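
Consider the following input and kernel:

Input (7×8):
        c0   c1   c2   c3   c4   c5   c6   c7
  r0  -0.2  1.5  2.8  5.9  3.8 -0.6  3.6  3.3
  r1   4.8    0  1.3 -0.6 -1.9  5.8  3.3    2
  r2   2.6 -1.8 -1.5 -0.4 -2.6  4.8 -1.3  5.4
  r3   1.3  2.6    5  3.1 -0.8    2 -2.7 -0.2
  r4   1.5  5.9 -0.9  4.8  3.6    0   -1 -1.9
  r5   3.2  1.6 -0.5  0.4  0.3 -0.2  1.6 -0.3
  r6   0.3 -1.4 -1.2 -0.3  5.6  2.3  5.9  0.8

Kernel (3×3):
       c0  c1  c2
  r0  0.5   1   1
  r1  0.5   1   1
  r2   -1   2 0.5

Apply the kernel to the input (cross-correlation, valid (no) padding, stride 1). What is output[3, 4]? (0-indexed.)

-0.2

The receptive field on the input at this output position is [-0.8 2 -2.7 / 3.6 0 -1 / 0.3 -0.2 1.6]. Elementwise product with the kernel and sum: -0.8·0.5 + 2·1 + -2.7·1 + 3.6·0.5 + 0·1 + -1·1 + 0.3·-1 + -0.2·2 + 1.6·0.5.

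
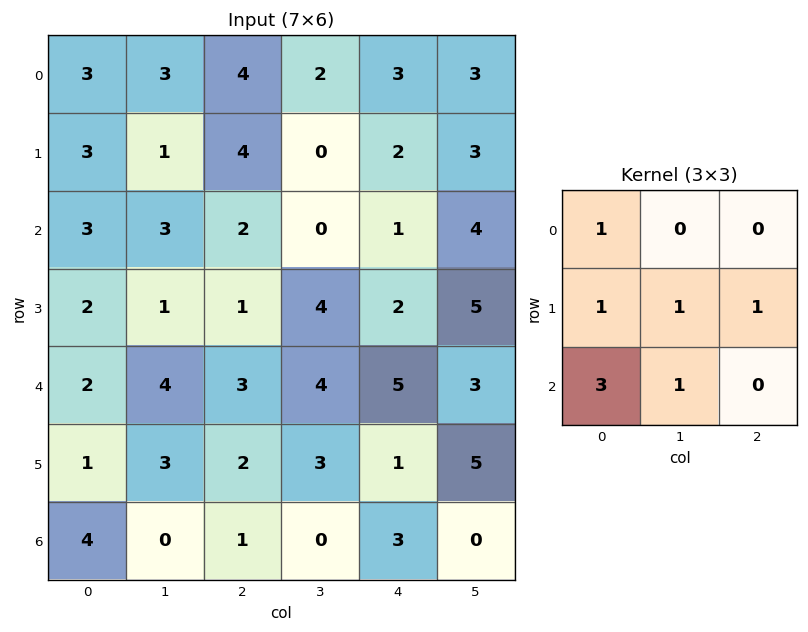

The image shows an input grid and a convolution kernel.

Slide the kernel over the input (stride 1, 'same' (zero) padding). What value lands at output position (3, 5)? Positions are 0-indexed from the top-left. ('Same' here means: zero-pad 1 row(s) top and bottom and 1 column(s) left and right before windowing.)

The receptive field on the zero-padded input at this output position is [1 4 0 / 2 5 0 / 5 3 0]. Elementwise product with the kernel and sum: 1·1 + 2·1 + 5·1 + 0·1 + 5·3 + 3·1.

26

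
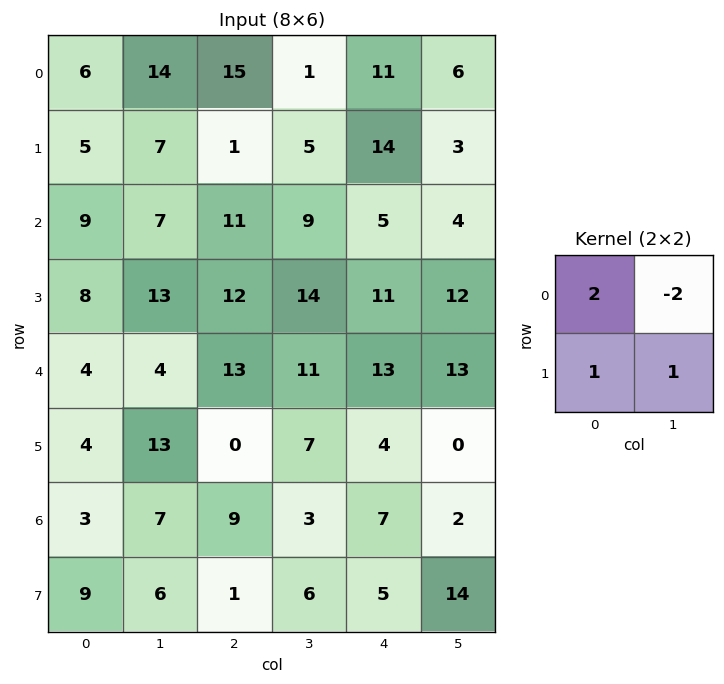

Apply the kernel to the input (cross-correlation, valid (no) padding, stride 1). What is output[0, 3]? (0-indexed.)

The receptive field on the input at this output position is [1 11 / 5 14]. Elementwise product with the kernel and sum: 1·2 + 11·-2 + 5·1 + 14·1.

-1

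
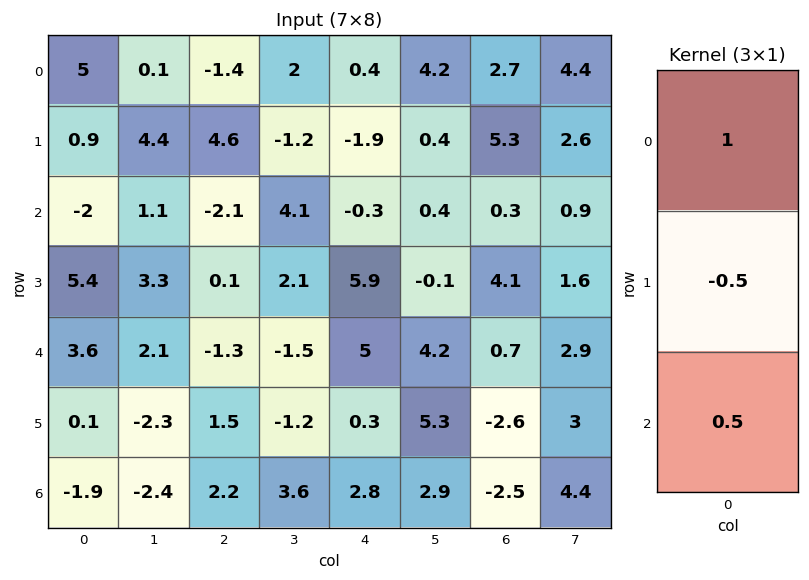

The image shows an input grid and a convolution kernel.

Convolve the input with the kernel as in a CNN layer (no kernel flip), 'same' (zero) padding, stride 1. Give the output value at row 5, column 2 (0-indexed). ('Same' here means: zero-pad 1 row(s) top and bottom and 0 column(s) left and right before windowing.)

-0.95

The receptive field on the zero-padded input at this output position is [-1.3 / 1.5 / 2.2]. Elementwise product with the kernel and sum: -1.3·1 + 1.5·-0.5 + 2.2·0.5.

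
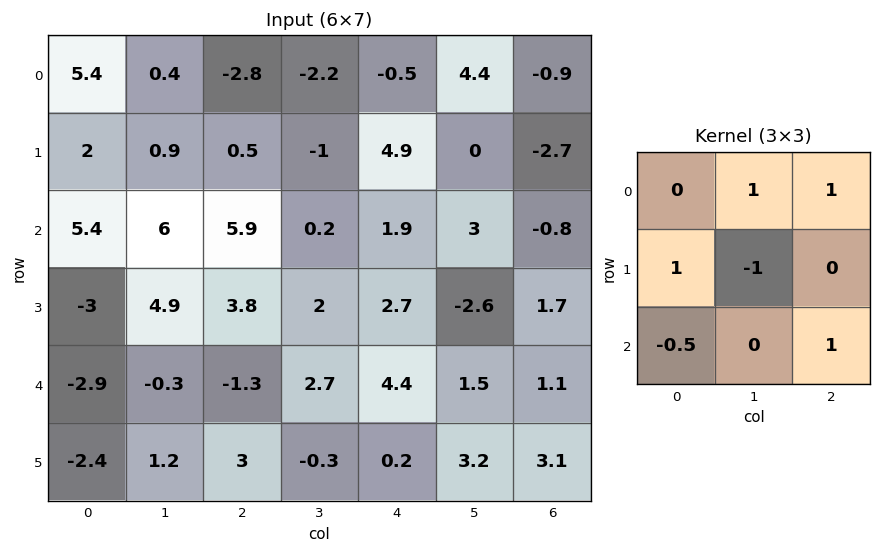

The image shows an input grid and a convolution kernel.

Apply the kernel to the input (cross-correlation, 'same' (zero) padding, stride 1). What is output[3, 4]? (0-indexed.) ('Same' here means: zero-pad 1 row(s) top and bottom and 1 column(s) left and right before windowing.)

4.35

The receptive field on the zero-padded input at this output position is [0.2 1.9 3 / 2 2.7 -2.6 / 2.7 4.4 1.5]. Elementwise product with the kernel and sum: 1.9·1 + 3·1 + 2·1 + 2.7·-1 + 2.7·-0.5 + 1.5·1.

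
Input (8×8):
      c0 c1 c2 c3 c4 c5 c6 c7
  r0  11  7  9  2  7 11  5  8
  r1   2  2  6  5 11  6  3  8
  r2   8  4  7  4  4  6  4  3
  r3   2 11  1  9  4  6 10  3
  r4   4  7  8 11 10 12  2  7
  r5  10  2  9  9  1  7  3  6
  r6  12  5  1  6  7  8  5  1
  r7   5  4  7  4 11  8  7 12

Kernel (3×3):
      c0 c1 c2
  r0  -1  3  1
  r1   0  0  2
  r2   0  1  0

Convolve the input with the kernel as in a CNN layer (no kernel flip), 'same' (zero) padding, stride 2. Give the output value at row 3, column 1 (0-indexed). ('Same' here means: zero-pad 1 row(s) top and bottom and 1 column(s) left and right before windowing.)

53

The receptive field on the zero-padded input at this output position is [2 9 9 / 5 1 6 / 4 7 4]. Elementwise product with the kernel and sum: 2·-1 + 9·3 + 9·1 + 6·2 + 7·1.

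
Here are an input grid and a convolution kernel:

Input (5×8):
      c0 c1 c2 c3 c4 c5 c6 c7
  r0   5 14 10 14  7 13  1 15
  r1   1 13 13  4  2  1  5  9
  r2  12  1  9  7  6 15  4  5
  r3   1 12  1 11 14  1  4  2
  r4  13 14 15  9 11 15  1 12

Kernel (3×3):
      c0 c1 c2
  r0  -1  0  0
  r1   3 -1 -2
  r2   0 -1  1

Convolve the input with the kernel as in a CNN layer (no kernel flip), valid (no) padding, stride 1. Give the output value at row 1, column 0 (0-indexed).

5

The receptive field on the input at this output position is [1 13 13 / 12 1 9 / 1 12 1]. Elementwise product with the kernel and sum: 1·-1 + 12·3 + 1·-1 + 9·-2 + 12·-1 + 1·1.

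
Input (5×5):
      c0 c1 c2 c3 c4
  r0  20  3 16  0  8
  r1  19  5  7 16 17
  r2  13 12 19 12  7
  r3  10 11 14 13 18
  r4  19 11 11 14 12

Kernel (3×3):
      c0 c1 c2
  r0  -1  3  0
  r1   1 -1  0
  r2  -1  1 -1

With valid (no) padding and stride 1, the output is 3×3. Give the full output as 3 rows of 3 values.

Output[0,0]: The receptive field on the input at this output position is [20 3 16 / 19 5 7 / 13 12 19]. Elementwise product with the kernel and sum: 20·-1 + 3·3 + 19·1 + 5·-1 + 13·-1 + 12·1 + 19·-1.

-17 38 -39
-16 -1 29
3 28 9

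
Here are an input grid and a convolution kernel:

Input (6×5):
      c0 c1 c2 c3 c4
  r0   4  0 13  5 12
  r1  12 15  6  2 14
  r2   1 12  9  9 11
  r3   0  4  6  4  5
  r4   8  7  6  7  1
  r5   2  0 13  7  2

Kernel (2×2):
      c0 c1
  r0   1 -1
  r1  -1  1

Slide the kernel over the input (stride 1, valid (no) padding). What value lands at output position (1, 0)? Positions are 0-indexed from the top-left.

The receptive field on the input at this output position is [12 15 / 1 12]. Elementwise product with the kernel and sum: 12·1 + 15·-1 + 1·-1 + 12·1.

8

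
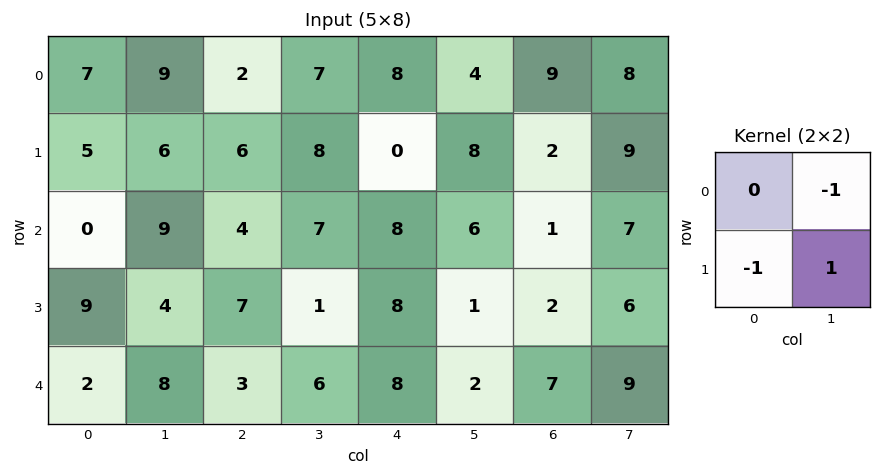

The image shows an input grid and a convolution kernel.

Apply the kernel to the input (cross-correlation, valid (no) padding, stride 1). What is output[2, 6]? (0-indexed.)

The receptive field on the input at this output position is [1 7 / 2 6]. Elementwise product with the kernel and sum: 7·-1 + 2·-1 + 6·1.

-3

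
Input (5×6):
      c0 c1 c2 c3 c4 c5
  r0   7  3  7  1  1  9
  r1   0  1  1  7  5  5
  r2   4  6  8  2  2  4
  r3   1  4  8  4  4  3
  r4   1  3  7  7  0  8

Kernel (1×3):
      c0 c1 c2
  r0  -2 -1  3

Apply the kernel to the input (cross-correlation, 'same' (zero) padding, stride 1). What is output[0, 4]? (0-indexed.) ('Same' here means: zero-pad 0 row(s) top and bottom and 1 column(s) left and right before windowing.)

24

The receptive field on the zero-padded input at this output position is [1 1 9]. Elementwise product with the kernel and sum: 1·-2 + 1·-1 + 9·3.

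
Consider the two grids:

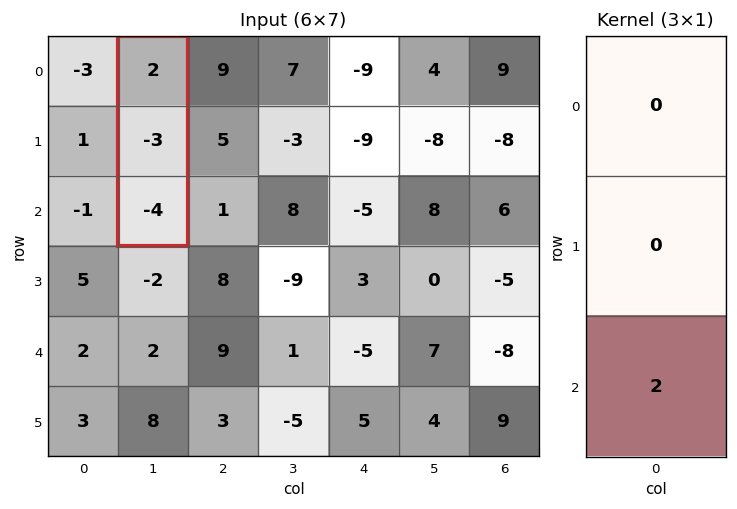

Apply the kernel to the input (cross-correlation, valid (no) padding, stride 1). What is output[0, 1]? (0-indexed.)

The receptive field on the input at this output position is [2 / -3 / -4]. Elementwise product with the kernel and sum: -4·2.

-8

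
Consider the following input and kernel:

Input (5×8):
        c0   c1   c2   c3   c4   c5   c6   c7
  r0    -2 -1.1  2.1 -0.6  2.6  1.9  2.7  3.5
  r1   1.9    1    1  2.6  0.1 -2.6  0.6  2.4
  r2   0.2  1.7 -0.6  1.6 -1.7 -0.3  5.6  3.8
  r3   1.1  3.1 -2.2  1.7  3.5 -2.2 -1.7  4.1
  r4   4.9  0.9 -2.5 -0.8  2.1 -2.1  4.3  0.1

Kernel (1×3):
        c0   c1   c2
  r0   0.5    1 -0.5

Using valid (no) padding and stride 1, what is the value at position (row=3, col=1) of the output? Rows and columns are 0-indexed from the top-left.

The receptive field on the input at this output position is [3.1 -2.2 1.7]. Elementwise product with the kernel and sum: 3.1·0.5 + -2.2·1 + 1.7·-0.5.

-1.5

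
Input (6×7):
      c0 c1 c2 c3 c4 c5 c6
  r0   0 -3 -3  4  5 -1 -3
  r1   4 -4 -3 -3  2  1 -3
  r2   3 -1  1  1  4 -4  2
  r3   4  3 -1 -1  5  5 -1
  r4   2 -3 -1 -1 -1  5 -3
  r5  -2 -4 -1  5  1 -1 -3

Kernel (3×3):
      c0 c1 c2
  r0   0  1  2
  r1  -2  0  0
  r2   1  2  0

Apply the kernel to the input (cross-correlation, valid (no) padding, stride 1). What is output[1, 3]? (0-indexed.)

11

The receptive field on the input at this output position is [-3 2 1 / 1 4 -4 / -1 5 5]. Elementwise product with the kernel and sum: 2·1 + 1·2 + 1·-2 + -1·1 + 5·2.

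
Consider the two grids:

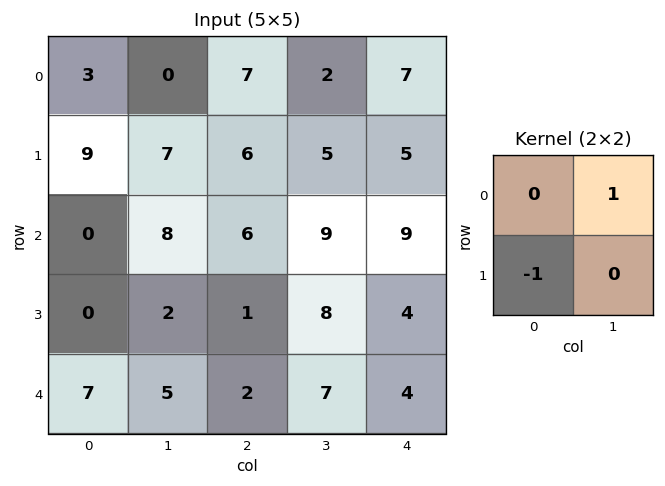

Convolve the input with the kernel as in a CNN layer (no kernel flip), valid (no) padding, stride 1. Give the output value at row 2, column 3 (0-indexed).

The receptive field on the input at this output position is [9 9 / 8 4]. Elementwise product with the kernel and sum: 9·1 + 8·-1.

1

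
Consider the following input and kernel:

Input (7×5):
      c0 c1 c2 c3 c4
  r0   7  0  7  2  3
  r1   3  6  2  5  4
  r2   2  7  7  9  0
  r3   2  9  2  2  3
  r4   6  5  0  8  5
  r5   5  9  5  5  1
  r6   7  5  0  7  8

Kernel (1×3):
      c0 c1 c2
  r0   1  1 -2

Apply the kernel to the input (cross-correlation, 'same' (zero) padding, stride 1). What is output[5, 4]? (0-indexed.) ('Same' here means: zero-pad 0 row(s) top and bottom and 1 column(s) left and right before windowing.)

6

The receptive field on the zero-padded input at this output position is [5 1 0]. Elementwise product with the kernel and sum: 5·1 + 1·1 + 0·-2.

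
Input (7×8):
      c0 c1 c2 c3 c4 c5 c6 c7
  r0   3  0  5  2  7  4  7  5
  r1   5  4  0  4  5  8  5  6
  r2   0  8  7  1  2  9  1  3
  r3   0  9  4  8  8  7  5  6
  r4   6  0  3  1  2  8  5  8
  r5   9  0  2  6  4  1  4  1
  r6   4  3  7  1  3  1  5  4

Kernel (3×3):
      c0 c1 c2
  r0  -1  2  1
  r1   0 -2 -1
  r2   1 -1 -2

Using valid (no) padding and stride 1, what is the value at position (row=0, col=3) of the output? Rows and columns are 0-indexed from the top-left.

-21

The receptive field on the input at this output position is [2 7 4 / 4 5 8 / 1 2 9]. Elementwise product with the kernel and sum: 2·-1 + 7·2 + 4·1 + 5·-2 + 8·-1 + 1·1 + 2·-1 + 9·-2.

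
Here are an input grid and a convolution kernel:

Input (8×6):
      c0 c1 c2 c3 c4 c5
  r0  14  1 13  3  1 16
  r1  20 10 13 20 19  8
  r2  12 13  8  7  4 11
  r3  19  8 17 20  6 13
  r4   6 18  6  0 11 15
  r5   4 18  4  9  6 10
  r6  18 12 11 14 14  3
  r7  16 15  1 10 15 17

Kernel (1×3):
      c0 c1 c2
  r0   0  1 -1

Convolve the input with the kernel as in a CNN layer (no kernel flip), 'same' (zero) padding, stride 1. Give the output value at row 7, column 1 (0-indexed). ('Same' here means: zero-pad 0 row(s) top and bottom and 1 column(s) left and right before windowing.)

14

The receptive field on the zero-padded input at this output position is [16 15 1]. Elementwise product with the kernel and sum: 15·1 + 1·-1.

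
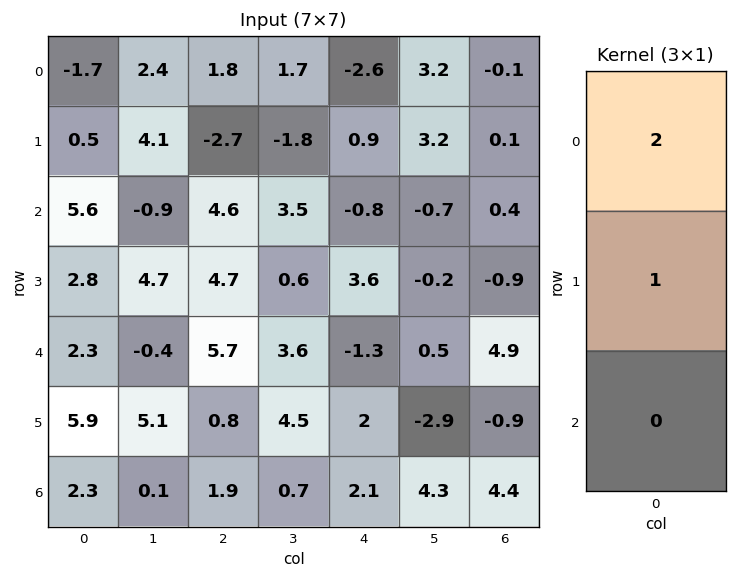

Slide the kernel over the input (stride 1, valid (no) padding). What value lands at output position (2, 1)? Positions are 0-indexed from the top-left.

2.9

The receptive field on the input at this output position is [-0.9 / 4.7 / -0.4]. Elementwise product with the kernel and sum: -0.9·2 + 4.7·1.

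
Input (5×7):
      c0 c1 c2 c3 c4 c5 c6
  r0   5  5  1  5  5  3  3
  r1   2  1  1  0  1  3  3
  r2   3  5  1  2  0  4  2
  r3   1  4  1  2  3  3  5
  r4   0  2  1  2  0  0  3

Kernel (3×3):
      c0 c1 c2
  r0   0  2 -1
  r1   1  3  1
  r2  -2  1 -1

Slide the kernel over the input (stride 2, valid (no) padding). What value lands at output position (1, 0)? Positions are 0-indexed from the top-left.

24

The receptive field on the input at this output position is [3 5 1 / 1 4 1 / 0 2 1]. Elementwise product with the kernel and sum: 5·2 + 1·-1 + 1·1 + 4·3 + 1·1 + 0·-2 + 2·1 + 1·-1.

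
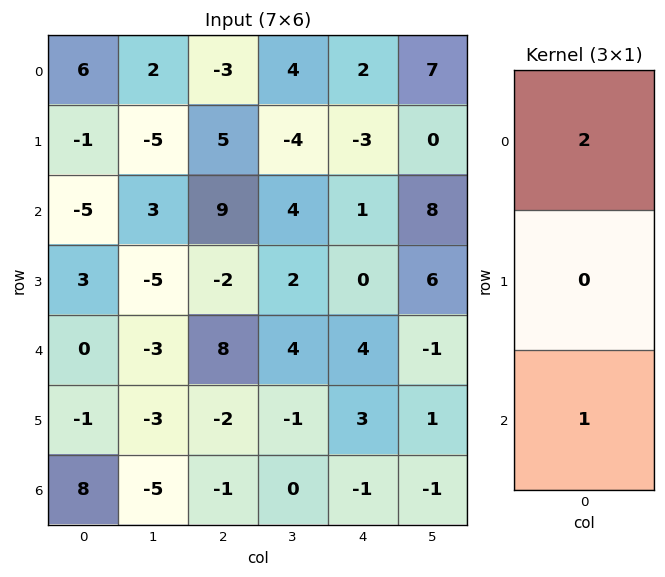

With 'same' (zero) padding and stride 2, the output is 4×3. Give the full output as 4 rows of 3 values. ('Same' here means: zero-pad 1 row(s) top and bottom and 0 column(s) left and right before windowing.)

Output[0,0]: The receptive field on the zero-padded input at this output position is [0 / 6 / -1]. Elementwise product with the kernel and sum: 0·2 + -1·1.

-1 5 -3
1 8 -6
5 -6 3
-2 -4 6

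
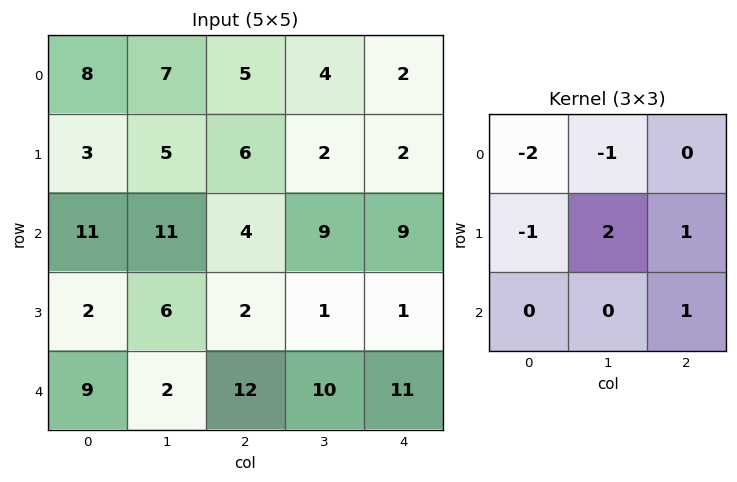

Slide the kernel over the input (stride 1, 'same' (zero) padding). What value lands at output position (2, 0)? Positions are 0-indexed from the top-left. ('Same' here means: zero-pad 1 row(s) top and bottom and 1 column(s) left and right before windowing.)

36

The receptive field on the zero-padded input at this output position is [0 3 5 / 0 11 11 / 0 2 6]. Elementwise product with the kernel and sum: 0·-2 + 3·-1 + 0·-1 + 11·2 + 11·1 + 6·1.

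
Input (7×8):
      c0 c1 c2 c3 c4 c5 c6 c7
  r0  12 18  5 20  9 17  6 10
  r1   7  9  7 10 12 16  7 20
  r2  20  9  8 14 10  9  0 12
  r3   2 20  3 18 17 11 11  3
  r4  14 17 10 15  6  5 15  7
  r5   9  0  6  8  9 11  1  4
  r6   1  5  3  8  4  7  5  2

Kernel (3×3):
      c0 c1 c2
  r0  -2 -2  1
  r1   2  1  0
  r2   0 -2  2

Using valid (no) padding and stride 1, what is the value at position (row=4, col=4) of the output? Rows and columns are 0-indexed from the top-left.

The receptive field on the input at this output position is [6 5 15 / 9 11 1 / 4 7 5]. Elementwise product with the kernel and sum: 6·-2 + 5·-2 + 15·1 + 9·2 + 11·1 + 7·-2 + 5·2.

18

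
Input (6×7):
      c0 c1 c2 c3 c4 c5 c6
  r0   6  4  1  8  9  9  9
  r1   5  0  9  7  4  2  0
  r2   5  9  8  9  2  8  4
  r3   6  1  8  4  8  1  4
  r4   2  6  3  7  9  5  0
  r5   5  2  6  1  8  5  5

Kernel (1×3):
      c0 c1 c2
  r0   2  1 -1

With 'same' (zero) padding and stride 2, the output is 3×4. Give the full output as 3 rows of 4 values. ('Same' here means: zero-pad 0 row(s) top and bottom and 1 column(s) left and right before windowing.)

2 1 16 27
-4 17 12 20
-4 8 18 10

Output[0,0]: The receptive field on the zero-padded input at this output position is [0 6 4]. Elementwise product with the kernel and sum: 0·2 + 6·1 + 4·-1.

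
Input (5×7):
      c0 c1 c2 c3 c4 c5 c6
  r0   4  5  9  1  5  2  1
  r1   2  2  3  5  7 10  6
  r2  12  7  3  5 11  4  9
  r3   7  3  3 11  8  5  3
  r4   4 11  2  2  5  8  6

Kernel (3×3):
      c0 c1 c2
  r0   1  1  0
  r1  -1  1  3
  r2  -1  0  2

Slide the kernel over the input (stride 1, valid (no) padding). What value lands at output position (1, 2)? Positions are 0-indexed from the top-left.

56

The receptive field on the input at this output position is [3 5 7 / 3 5 11 / 3 11 8]. Elementwise product with the kernel and sum: 3·1 + 5·1 + 3·-1 + 5·1 + 11·3 + 3·-1 + 8·2.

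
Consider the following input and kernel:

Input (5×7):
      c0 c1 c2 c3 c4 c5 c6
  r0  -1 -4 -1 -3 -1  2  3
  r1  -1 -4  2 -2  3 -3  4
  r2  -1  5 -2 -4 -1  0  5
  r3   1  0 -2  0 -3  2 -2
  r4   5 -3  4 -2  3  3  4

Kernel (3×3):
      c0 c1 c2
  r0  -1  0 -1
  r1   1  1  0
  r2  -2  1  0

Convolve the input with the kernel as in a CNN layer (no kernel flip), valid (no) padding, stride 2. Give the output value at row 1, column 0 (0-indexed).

The receptive field on the input at this output position is [-1 5 -2 / 1 0 -2 / 5 -3 4]. Elementwise product with the kernel and sum: -1·-1 + -2·-1 + 1·1 + 0·1 + 5·-2 + -3·1.

-9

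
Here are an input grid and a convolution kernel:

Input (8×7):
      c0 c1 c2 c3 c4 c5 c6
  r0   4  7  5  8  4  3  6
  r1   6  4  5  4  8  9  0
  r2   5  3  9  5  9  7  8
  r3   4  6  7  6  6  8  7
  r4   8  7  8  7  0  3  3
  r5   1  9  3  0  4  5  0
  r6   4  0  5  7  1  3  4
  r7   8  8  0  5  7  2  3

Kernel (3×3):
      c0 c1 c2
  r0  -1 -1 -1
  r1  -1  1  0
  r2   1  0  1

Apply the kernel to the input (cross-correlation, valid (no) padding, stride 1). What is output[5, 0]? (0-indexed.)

-9

The receptive field on the input at this output position is [1 9 3 / 4 0 5 / 8 8 0]. Elementwise product with the kernel and sum: 1·-1 + 9·-1 + 3·-1 + 4·-1 + 0·1 + 8·1 + 0·1.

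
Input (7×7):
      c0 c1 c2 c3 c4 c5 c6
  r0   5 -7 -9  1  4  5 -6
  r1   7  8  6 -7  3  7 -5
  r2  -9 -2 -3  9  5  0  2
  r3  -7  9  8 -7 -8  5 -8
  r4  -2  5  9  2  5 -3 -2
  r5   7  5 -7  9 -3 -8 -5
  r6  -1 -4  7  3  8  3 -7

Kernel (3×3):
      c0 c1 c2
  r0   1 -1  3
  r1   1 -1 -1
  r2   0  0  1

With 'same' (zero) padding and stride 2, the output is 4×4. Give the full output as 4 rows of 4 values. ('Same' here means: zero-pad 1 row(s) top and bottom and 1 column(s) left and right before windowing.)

Output[0,0]: The receptive field on the zero-padded input at this output position is [0 0 0 / 0 5 -7 / 0 7 8]. Elementwise product with the kernel and sum: 0·1 + 0·-1 + 0·3 + 0·1 + 5·-1 + -7·-1 + 8·1.

10 -6 -1 11
37 -34 20 10
36 -17 8 12
13 25 -20 7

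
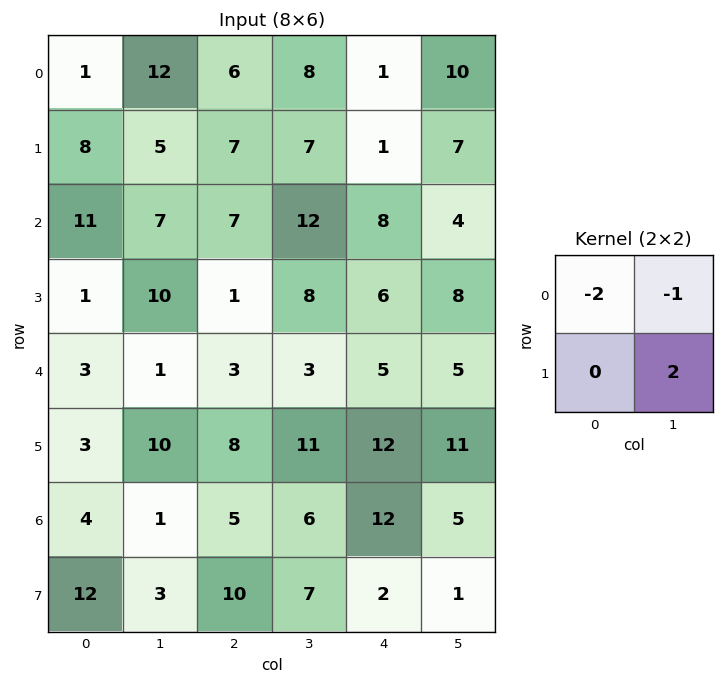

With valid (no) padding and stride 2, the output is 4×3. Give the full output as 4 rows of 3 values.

Output[0,0]: The receptive field on the input at this output position is [1 12 / 8 5]. Elementwise product with the kernel and sum: 1·-2 + 12·-1 + 5·2.
Output[0,1]: The receptive field on the input at this output position is [6 8 / 7 7]. Elementwise product with the kernel and sum: 6·-2 + 8·-1 + 7·2.

-4 -6 2
-9 -10 -4
13 13 7
-3 -2 -27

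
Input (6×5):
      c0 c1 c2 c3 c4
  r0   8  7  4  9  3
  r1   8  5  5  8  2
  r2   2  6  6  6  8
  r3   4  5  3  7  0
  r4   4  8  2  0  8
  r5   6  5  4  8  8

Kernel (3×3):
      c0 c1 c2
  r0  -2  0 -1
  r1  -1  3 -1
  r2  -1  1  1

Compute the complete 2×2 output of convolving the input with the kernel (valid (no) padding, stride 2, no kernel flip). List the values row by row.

Output[0,0]: The receptive field on the input at this output position is [8 7 4 / 8 5 5 / 2 6 6]. Elementwise product with the kernel and sum: 8·-2 + 4·-1 + 8·-1 + 5·3 + 5·-1 + 2·-1 + 6·1 + 6·1.

-8 14
4 4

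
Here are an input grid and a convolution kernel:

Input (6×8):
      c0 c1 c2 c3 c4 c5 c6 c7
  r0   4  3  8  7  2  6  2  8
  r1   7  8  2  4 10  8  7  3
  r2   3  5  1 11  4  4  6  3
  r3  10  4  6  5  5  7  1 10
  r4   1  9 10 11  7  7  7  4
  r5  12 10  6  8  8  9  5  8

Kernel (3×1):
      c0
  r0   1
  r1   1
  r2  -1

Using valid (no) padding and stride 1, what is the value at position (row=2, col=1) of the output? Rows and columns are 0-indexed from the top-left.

The receptive field on the input at this output position is [5 / 4 / 9]. Elementwise product with the kernel and sum: 5·1 + 4·1 + 9·-1.

0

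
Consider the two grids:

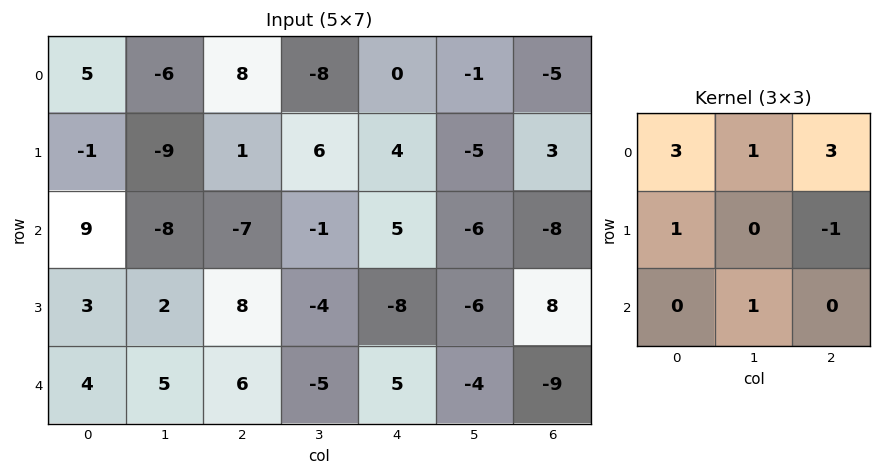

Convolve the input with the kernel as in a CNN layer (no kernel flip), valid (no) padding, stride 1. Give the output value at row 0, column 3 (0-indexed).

-11

The receptive field on the input at this output position is [-8 0 -1 / 6 4 -5 / -1 5 -6]. Elementwise product with the kernel and sum: -8·3 + 0·1 + -1·3 + 6·1 + -5·-1 + 5·1.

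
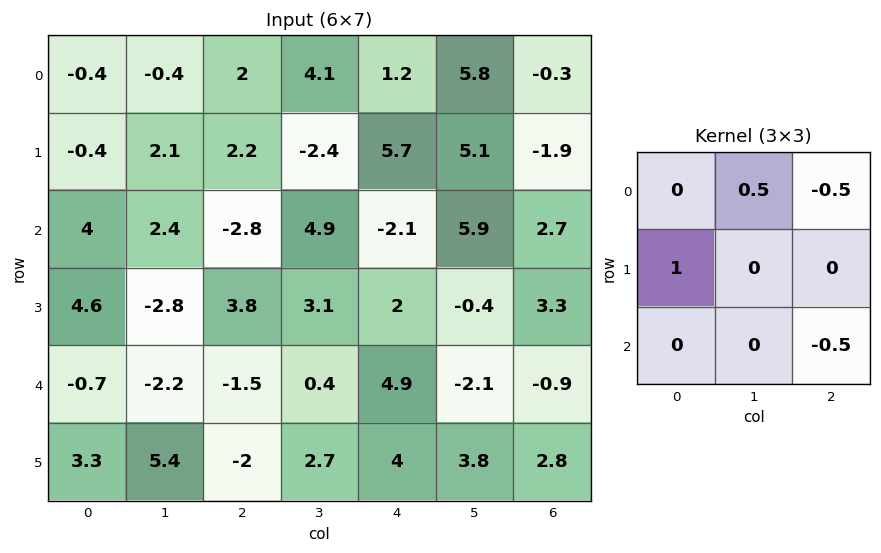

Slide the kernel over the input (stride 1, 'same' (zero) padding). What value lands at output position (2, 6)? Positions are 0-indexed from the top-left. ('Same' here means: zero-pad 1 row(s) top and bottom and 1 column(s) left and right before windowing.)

4.95

The receptive field on the zero-padded input at this output position is [5.1 -1.9 0 / 5.9 2.7 0 / -0.4 3.3 0]. Elementwise product with the kernel and sum: -1.9·0.5 + 0·-0.5 + 5.9·1 + 0·-0.5.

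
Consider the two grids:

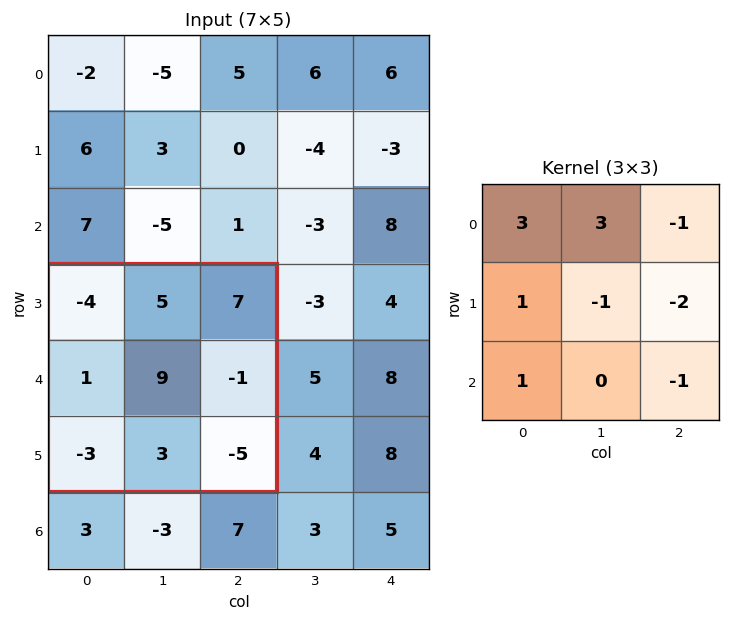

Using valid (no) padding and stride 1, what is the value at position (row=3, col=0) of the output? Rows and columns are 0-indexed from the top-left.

The receptive field on the input at this output position is [-4 5 7 / 1 9 -1 / -3 3 -5]. Elementwise product with the kernel and sum: -4·3 + 5·3 + 7·-1 + 1·1 + 9·-1 + -1·-2 + -3·1 + -5·-1.

-8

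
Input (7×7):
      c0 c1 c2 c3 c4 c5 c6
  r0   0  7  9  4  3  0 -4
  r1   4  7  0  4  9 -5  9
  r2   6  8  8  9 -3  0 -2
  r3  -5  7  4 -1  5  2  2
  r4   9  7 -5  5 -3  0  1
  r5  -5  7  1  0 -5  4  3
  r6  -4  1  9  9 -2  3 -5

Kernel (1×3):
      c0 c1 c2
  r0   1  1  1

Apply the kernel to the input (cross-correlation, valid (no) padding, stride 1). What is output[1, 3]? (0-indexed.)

8

The receptive field on the input at this output position is [4 9 -5]. Elementwise product with the kernel and sum: 4·1 + 9·1 + -5·1.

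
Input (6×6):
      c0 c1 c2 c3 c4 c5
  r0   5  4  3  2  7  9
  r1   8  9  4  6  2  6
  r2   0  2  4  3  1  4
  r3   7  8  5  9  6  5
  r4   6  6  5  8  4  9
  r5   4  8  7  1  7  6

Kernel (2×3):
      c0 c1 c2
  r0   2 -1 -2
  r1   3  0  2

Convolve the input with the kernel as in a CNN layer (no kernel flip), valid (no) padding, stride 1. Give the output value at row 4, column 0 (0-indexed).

22

The receptive field on the input at this output position is [6 6 5 / 4 8 7]. Elementwise product with the kernel and sum: 6·2 + 6·-1 + 5·-2 + 4·3 + 7·2.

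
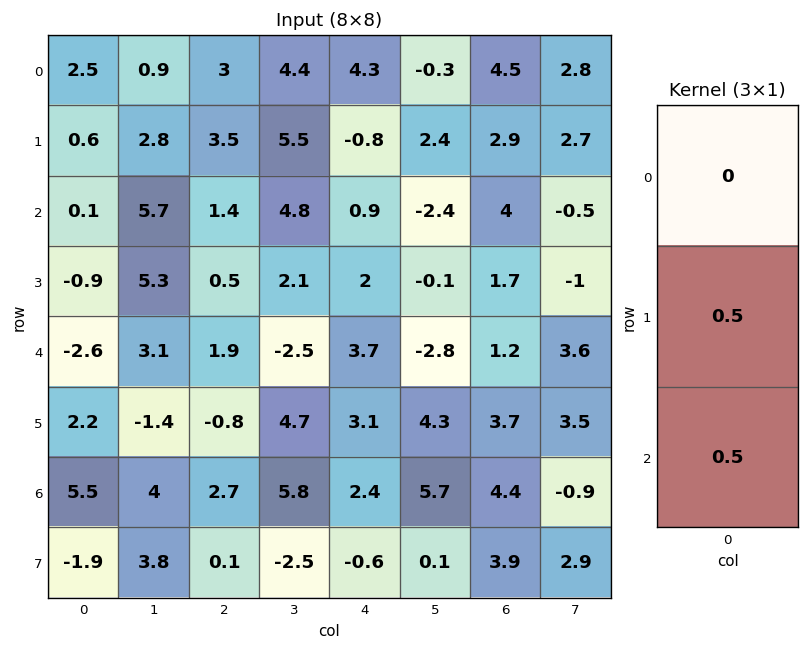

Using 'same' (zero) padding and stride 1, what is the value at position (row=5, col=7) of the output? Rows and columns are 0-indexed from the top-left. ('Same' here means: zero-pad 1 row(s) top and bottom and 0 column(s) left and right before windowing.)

The receptive field on the zero-padded input at this output position is [3.6 / 3.5 / -0.9]. Elementwise product with the kernel and sum: 3.5·0.5 + -0.9·0.5.

1.3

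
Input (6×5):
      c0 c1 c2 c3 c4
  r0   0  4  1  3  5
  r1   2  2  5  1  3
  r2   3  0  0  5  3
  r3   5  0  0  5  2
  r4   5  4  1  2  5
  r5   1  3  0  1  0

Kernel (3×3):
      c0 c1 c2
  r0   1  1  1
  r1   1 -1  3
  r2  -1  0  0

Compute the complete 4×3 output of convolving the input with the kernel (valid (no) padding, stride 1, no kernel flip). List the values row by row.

17 8 22
7 23 13
3 16 8
8 11 21

Output[0,0]: The receptive field on the input at this output position is [0 4 1 / 2 2 5 / 3 0 0]. Elementwise product with the kernel and sum: 0·1 + 4·1 + 1·1 + 2·1 + 2·-1 + 5·3 + 3·-1.
Output[0,1]: The receptive field on the input at this output position is [4 1 3 / 2 5 1 / 0 0 5]. Elementwise product with the kernel and sum: 4·1 + 1·1 + 3·1 + 2·1 + 5·-1 + 1·3 + 0·-1.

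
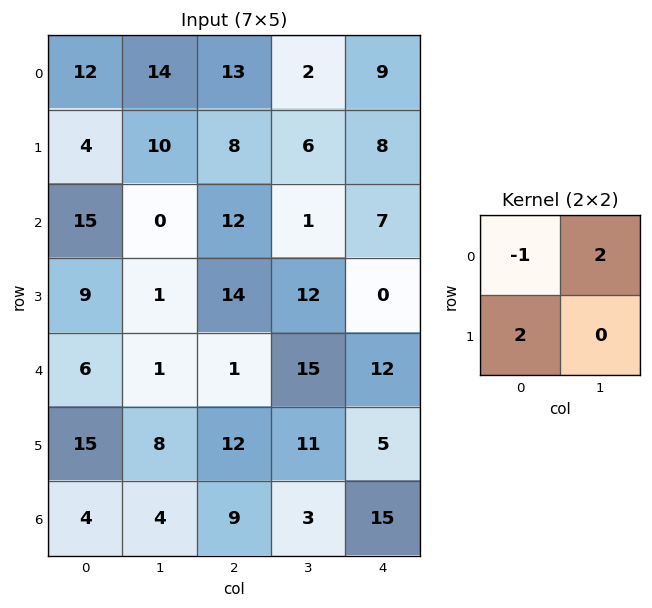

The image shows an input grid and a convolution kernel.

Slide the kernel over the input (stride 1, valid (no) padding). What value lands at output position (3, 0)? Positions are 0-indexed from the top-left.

The receptive field on the input at this output position is [9 1 / 6 1]. Elementwise product with the kernel and sum: 9·-1 + 1·2 + 6·2.

5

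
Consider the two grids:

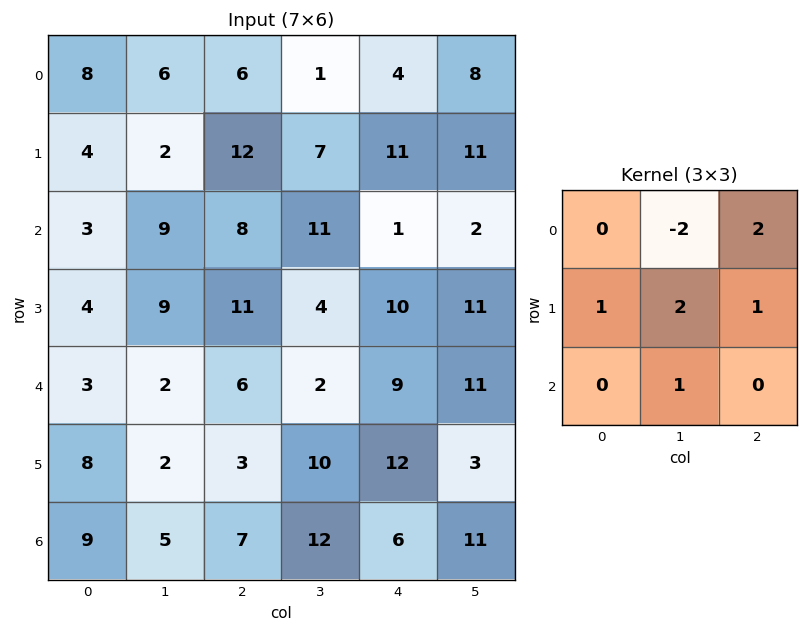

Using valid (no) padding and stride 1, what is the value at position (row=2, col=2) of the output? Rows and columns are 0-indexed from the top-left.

The receptive field on the input at this output position is [8 11 1 / 11 4 10 / 6 2 9]. Elementwise product with the kernel and sum: 11·-2 + 1·2 + 11·1 + 4·2 + 10·1 + 2·1.

11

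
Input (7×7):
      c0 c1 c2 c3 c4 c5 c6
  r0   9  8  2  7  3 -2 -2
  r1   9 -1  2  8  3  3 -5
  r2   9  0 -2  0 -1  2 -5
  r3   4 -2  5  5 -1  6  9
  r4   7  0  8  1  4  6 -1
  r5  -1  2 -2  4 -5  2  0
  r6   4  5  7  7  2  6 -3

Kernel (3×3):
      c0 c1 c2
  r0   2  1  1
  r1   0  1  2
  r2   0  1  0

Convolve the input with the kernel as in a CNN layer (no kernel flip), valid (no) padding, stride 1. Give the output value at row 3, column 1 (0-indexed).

14

The receptive field on the input at this output position is [-2 5 5 / 0 8 1 / 2 -2 4]. Elementwise product with the kernel and sum: -2·2 + 5·1 + 5·1 + 8·1 + 1·2 + -2·1.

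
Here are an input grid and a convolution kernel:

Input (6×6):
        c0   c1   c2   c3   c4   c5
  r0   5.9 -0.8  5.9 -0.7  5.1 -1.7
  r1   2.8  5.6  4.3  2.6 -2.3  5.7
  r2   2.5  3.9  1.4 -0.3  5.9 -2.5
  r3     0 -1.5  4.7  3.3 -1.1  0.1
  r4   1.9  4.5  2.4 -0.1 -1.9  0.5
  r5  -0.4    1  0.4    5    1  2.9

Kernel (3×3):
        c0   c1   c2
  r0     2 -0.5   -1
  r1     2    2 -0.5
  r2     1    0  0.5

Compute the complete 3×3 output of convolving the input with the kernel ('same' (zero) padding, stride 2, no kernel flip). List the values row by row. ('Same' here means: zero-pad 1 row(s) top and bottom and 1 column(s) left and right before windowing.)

Output[0,0]: The receptive field on the zero-padded input at this output position is [0 0 0 / 0 5.9 -0.8 / 0 2.8 5.6]. Elementwise product with the kernel and sum: 0·2 + 0·-0.5 + 0·-1 + 0·2 + 5.9·2 + -0.8·-0.5 + 0·1 + 5.6·0.5.

15 17.45 15.1
-4.7 17.35 16.45
3.55 8.7 9.25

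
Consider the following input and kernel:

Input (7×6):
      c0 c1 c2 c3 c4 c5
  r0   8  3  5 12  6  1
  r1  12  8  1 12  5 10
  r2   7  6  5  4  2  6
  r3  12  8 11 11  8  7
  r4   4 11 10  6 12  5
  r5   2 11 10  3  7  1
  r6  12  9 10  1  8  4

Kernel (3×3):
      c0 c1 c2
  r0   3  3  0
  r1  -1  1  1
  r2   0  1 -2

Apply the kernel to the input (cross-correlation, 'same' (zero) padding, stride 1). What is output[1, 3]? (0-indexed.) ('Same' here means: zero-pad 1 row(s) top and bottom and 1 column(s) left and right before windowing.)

The receptive field on the zero-padded input at this output position is [5 12 6 / 1 12 5 / 5 4 2]. Elementwise product with the kernel and sum: 5·3 + 12·3 + 1·-1 + 12·1 + 5·1 + 4·1 + 2·-2.

67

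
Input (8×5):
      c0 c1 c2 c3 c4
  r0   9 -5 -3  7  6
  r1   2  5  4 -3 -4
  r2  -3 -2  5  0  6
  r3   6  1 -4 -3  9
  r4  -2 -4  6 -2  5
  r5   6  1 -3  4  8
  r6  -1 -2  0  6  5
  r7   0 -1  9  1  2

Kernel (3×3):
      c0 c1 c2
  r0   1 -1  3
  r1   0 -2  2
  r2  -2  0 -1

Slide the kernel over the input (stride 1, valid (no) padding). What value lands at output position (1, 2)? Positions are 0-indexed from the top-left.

6

The receptive field on the input at this output position is [4 -3 -4 / 5 0 6 / -4 -3 9]. Elementwise product with the kernel and sum: 4·1 + -3·-1 + -4·3 + 0·-2 + 6·2 + -4·-2 + 9·-1.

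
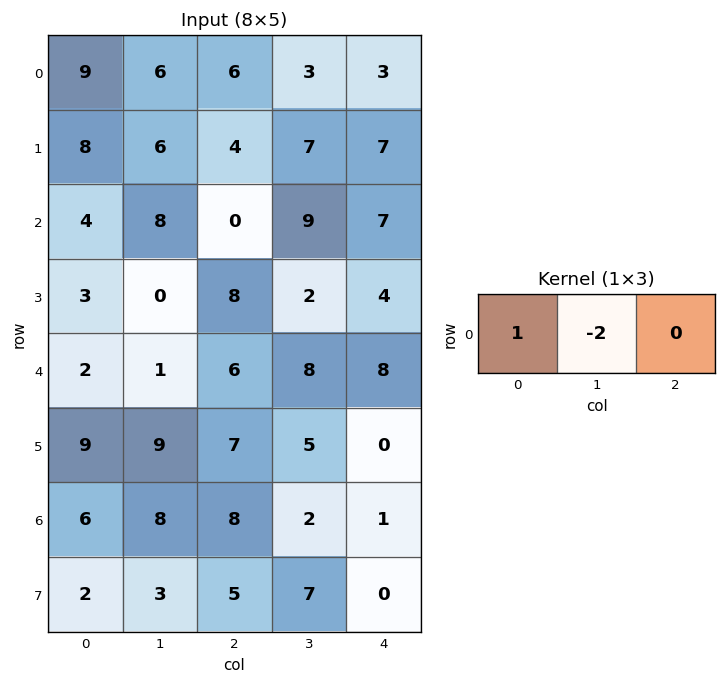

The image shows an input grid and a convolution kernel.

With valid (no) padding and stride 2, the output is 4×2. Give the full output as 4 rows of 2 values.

Output[0,0]: The receptive field on the input at this output position is [9 6 6]. Elementwise product with the kernel and sum: 9·1 + 6·-2.

-3 0
-12 -18
0 -10
-10 4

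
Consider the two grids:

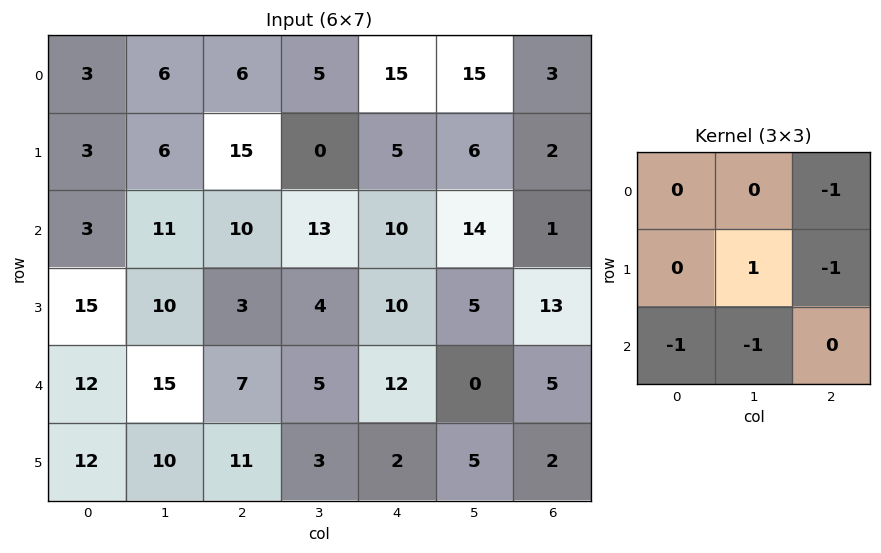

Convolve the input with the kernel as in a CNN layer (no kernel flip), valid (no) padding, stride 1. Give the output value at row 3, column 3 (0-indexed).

2

The receptive field on the input at this output position is [4 10 5 / 5 12 0 / 3 2 5]. Elementwise product with the kernel and sum: 5·-1 + 12·1 + 0·-1 + 3·-1 + 2·-1.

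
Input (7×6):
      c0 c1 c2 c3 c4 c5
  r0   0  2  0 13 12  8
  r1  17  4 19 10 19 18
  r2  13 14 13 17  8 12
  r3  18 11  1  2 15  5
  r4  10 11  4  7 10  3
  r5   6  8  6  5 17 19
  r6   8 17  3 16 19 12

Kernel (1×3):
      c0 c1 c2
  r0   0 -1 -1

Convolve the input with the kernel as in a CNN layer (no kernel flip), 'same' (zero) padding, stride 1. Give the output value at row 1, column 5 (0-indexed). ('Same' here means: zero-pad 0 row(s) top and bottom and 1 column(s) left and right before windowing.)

-18

The receptive field on the zero-padded input at this output position is [19 18 0]. Elementwise product with the kernel and sum: 18·-1 + 0·-1.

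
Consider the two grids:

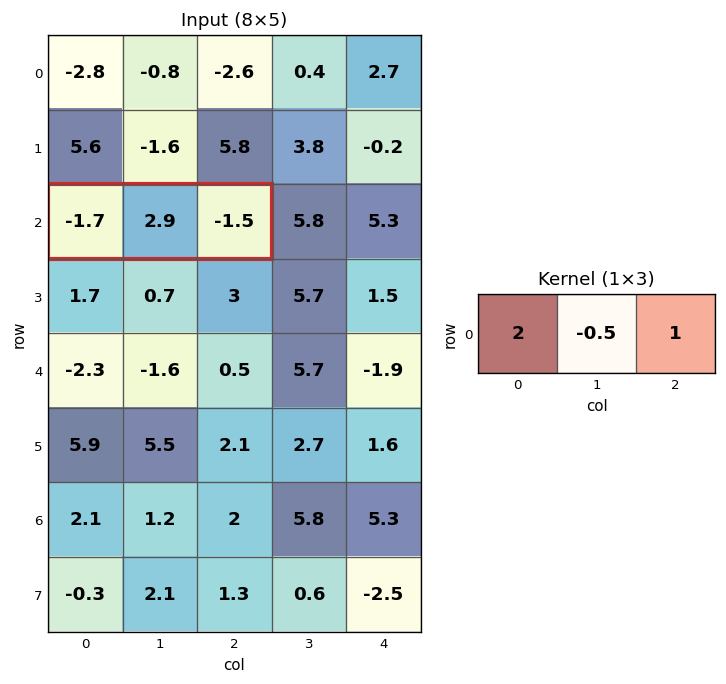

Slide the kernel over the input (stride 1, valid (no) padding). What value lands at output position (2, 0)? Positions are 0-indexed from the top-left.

The receptive field on the input at this output position is [-1.7 2.9 -1.5]. Elementwise product with the kernel and sum: -1.7·2 + 2.9·-0.5 + -1.5·1.

-6.35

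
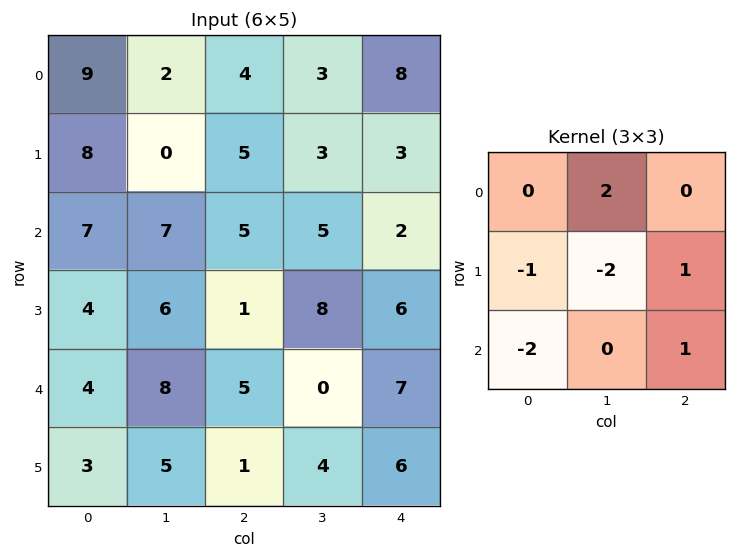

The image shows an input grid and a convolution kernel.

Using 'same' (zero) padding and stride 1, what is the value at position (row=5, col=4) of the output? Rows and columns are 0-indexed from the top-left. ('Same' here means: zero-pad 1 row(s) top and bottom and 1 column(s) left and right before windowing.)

The receptive field on the zero-padded input at this output position is [0 7 0 / 4 6 0 / 0 0 0]. Elementwise product with the kernel and sum: 7·2 + 4·-1 + 6·-2 + 0·1 + 0·-2 + 0·1.

-2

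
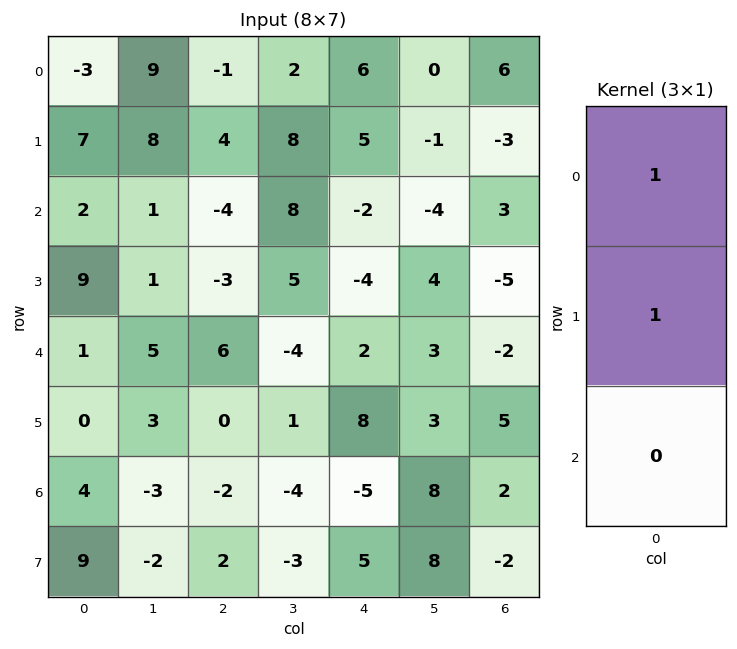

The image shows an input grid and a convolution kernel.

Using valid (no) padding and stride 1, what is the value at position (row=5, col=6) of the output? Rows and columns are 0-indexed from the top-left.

7

The receptive field on the input at this output position is [5 / 2 / -2]. Elementwise product with the kernel and sum: 5·1 + 2·1.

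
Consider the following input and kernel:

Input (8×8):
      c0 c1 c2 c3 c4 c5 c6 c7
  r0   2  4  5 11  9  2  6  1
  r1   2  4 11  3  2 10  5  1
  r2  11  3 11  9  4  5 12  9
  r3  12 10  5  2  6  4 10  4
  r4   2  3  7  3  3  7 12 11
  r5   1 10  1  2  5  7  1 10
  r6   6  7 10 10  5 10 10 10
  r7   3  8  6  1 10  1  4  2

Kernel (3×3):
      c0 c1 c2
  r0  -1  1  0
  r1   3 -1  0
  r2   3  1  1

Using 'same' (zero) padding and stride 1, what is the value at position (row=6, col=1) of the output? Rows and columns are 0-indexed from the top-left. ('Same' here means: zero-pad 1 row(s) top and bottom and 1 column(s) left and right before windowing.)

The receptive field on the zero-padded input at this output position is [1 10 1 / 6 7 10 / 3 8 6]. Elementwise product with the kernel and sum: 1·-1 + 10·1 + 6·3 + 7·-1 + 3·3 + 8·1 + 6·1.

43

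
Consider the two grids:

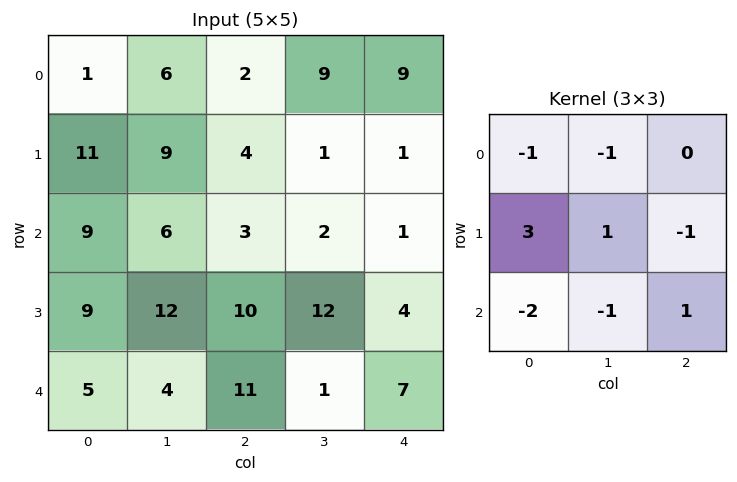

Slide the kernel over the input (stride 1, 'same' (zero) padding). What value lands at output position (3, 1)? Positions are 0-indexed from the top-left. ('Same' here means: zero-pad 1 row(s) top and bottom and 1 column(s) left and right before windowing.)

The receptive field on the zero-padded input at this output position is [9 6 3 / 9 12 10 / 5 4 11]. Elementwise product with the kernel and sum: 9·-1 + 6·-1 + 9·3 + 12·1 + 10·-1 + 5·-2 + 4·-1 + 11·1.

11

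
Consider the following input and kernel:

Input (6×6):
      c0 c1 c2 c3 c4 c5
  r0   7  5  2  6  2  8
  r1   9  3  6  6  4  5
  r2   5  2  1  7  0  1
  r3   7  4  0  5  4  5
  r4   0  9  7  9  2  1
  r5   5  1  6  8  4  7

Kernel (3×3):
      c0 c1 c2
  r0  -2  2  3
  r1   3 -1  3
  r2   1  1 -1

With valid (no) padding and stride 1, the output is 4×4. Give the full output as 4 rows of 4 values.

50 29 46 51
33 49 9 39
16 53 33 25
6 53 50 46

Output[0,0]: The receptive field on the input at this output position is [7 5 2 / 9 3 6 / 5 2 1]. Elementwise product with the kernel and sum: 7·-2 + 5·2 + 2·3 + 9·3 + 3·-1 + 6·3 + 5·1 + 2·1 + 1·-1.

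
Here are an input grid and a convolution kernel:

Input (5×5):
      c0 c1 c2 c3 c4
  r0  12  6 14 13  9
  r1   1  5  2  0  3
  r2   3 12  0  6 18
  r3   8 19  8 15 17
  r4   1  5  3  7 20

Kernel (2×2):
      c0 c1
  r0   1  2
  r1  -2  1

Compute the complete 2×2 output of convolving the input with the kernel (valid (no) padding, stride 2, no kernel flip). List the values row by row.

Output[0,0]: The receptive field on the input at this output position is [12 6 / 1 5]. Elementwise product with the kernel and sum: 12·1 + 6·2 + 1·-2 + 5·1.

27 36
30 11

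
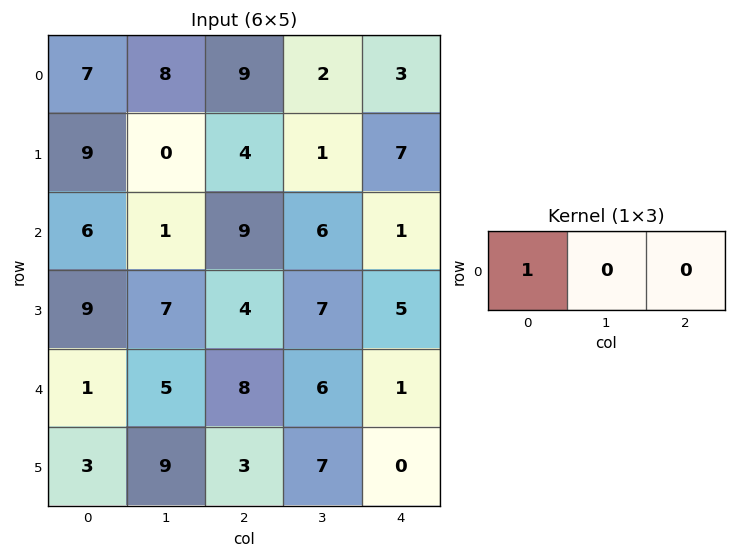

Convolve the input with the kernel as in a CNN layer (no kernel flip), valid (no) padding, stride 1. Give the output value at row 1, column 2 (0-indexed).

4

The receptive field on the input at this output position is [4 1 7]. Elementwise product with the kernel and sum: 4·1.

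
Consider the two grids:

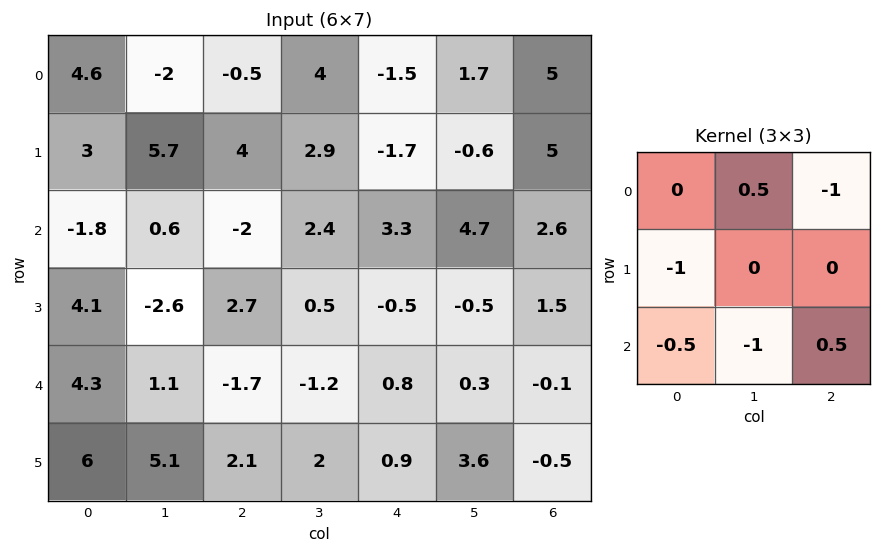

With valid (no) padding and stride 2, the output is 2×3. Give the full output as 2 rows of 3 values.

-4.2 -0.25 -7.5
-5.9 -2.35 -0.5

Output[0,0]: The receptive field on the input at this output position is [4.6 -2 -0.5 / 3 5.7 4 / -1.8 0.6 -2]. Elementwise product with the kernel and sum: -2·0.5 + -0.5·-1 + 3·-1 + -1.8·-0.5 + 0.6·-1 + -2·0.5.
Output[0,1]: The receptive field on the input at this output position is [-0.5 4 -1.5 / 4 2.9 -1.7 / -2 2.4 3.3]. Elementwise product with the kernel and sum: 4·0.5 + -1.5·-1 + 4·-1 + -2·-0.5 + 2.4·-1 + 3.3·0.5.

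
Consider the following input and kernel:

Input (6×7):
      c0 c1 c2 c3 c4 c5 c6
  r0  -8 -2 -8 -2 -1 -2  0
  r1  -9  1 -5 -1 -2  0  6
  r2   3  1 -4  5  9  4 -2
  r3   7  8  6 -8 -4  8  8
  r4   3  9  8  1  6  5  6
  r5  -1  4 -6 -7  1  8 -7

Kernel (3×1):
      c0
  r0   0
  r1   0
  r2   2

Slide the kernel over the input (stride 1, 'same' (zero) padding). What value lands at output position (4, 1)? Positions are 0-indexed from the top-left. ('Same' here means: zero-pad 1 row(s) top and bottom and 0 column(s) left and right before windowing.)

8

The receptive field on the zero-padded input at this output position is [8 / 9 / 4]. Elementwise product with the kernel and sum: 4·2.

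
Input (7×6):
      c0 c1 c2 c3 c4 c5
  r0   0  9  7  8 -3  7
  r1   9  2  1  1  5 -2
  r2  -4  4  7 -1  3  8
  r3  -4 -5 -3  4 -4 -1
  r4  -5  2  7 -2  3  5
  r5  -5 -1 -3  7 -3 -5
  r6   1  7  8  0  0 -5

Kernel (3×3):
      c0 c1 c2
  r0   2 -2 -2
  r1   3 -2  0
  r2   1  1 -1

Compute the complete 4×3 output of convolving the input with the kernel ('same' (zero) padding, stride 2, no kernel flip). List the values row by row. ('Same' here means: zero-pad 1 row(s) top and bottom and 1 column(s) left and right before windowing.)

Output[0,0]: The receptive field on the zero-padded input at this output position is [0 0 0 / 0 0 9 / 0 9 2]. Elementwise product with the kernel and sum: 0·2 + 0·-2 + 0·-2 + 0·3 + 0·-2 + 0·1 + 9·1 + 2·-1.
Output[0,1]: The receptive field on the zero-padded input at this output position is [0 0 0 / 9 7 8 / 2 1 1]. Elementwise product with the kernel and sum: 0·2 + 0·-2 + 0·-2 + 9·3 + 7·-2 + 2·1 + 1·1 + 1·-1.

7 15 38
-13 -14 -12
24 -31 15
10 -5 30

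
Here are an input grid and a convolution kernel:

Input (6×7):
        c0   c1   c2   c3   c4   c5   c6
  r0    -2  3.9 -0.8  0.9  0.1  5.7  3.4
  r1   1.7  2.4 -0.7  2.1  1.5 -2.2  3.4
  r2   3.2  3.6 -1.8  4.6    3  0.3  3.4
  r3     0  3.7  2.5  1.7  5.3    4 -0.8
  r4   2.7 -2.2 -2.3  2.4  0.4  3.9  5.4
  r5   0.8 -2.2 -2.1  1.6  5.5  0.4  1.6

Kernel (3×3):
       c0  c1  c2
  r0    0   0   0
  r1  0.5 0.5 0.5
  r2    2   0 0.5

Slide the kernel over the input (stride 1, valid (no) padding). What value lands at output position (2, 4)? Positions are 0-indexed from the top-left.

7.75

The receptive field on the input at this output position is [3 0.3 3.4 / 5.3 4 -0.8 / 0.4 3.9 5.4]. Elementwise product with the kernel and sum: 5.3·0.5 + 4·0.5 + -0.8·0.5 + 0.4·2 + 5.4·0.5.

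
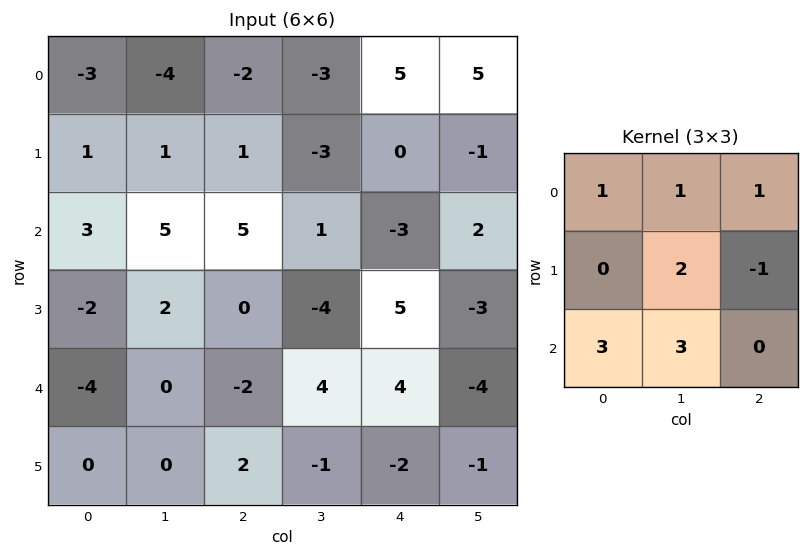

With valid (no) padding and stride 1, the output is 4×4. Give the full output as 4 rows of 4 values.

Output[0,0]: The receptive field on the input at this output position is [-3 -4 -2 / 1 1 1 / 3 5 5]. Elementwise product with the kernel and sum: -3·1 + -4·1 + -2·1 + 1·2 + 1·-1 + 3·3 + 5·3.

16 26 12 2
8 14 -9 -9
5 9 -4 37
2 -4 8 1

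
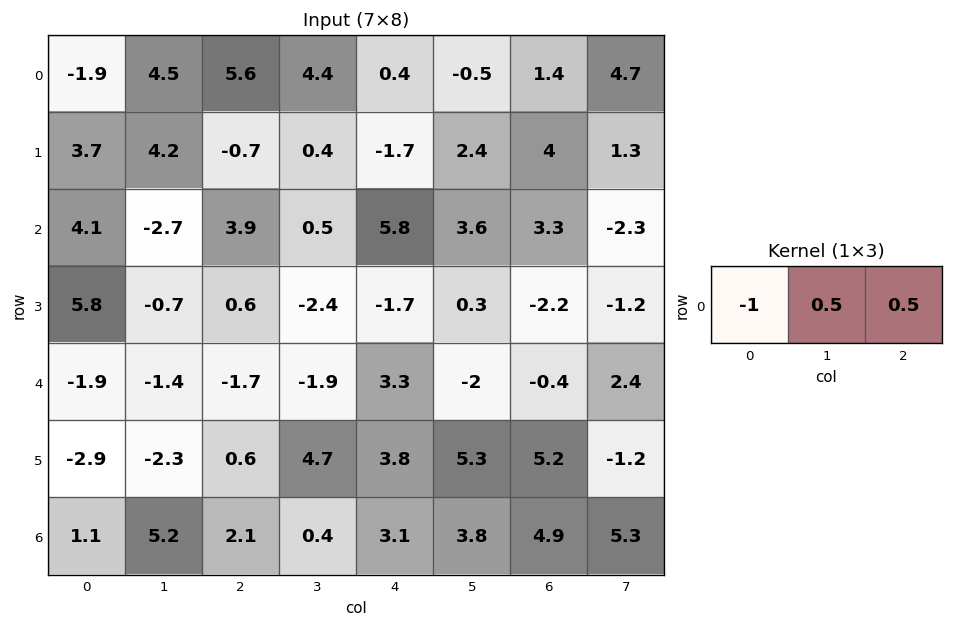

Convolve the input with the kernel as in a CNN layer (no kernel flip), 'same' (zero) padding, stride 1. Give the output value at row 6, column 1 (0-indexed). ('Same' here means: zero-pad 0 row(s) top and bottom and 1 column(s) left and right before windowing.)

The receptive field on the zero-padded input at this output position is [1.1 5.2 2.1]. Elementwise product with the kernel and sum: 1.1·-1 + 5.2·0.5 + 2.1·0.5.

2.55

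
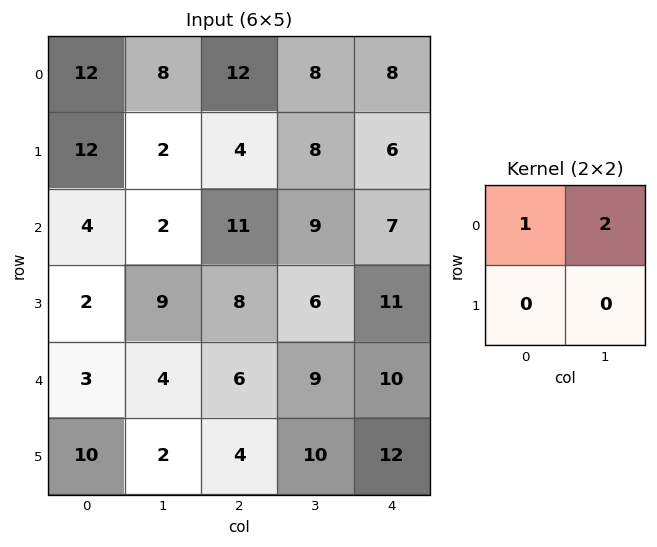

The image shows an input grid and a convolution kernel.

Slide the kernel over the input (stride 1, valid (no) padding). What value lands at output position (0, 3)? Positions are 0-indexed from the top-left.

24

The receptive field on the input at this output position is [8 8 / 8 6]. Elementwise product with the kernel and sum: 8·1 + 8·2.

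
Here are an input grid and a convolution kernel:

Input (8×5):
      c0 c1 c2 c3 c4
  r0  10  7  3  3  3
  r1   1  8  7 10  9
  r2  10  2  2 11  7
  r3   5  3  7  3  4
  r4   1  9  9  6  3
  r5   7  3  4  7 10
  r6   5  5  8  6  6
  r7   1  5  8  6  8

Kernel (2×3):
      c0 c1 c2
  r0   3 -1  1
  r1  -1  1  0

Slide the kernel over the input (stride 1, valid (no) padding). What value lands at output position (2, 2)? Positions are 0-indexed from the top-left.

The receptive field on the input at this output position is [2 11 7 / 7 3 4]. Elementwise product with the kernel and sum: 2·3 + 11·-1 + 7·1 + 7·-1 + 3·1.

-2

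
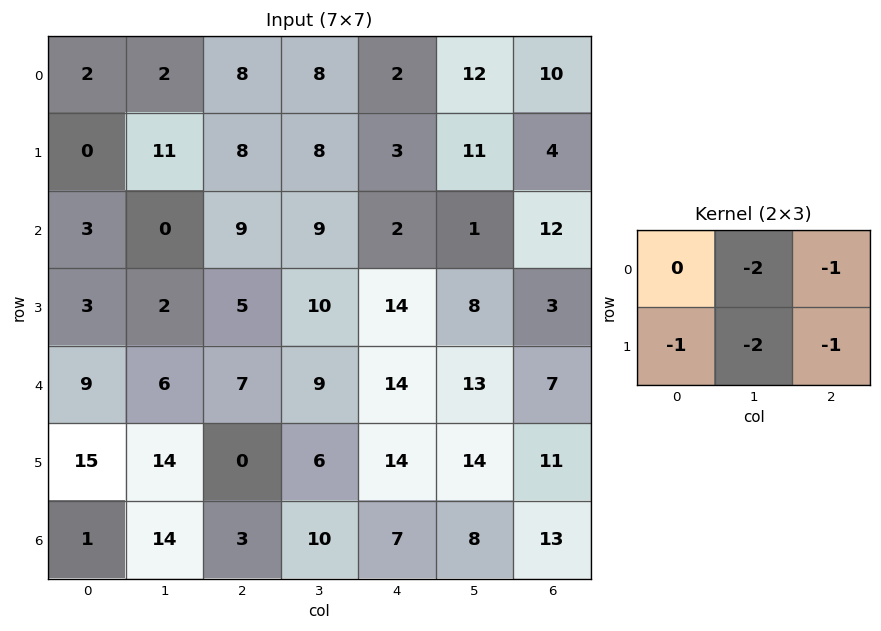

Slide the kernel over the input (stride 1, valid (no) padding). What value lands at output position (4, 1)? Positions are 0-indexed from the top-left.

The receptive field on the input at this output position is [6 7 9 / 14 0 6]. Elementwise product with the kernel and sum: 7·-2 + 9·-1 + 14·-1 + 0·-2 + 6·-1.

-43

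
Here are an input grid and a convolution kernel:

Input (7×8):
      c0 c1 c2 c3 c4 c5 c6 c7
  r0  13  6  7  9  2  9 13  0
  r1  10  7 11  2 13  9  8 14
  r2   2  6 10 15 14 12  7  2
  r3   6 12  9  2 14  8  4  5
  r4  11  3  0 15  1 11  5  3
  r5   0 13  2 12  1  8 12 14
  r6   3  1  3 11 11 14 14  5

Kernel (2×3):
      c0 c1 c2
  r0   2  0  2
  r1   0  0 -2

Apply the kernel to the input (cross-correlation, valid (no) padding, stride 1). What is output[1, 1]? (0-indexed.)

-12

The receptive field on the input at this output position is [7 11 2 / 6 10 15]. Elementwise product with the kernel and sum: 7·2 + 2·2 + 15·-2.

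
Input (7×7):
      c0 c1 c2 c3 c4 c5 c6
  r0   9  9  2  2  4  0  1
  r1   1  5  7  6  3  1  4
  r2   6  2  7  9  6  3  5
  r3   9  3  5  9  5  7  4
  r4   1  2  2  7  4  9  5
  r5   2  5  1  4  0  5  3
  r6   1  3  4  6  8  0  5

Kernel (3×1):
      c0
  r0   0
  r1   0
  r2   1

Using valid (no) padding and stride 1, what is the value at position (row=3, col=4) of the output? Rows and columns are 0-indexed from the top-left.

The receptive field on the input at this output position is [5 / 4 / 0]. Elementwise product with the kernel and sum: 0·1.

0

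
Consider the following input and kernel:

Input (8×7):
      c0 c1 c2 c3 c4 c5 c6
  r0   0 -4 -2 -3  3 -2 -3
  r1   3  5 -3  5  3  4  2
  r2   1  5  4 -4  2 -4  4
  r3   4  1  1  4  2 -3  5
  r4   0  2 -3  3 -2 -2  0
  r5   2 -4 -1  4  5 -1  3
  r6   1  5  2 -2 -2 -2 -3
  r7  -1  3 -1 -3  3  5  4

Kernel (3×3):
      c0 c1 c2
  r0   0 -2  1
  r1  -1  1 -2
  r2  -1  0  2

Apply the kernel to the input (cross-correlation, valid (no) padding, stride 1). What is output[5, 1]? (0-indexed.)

-2

The receptive field on the input at this output position is [-4 -1 4 / 5 2 -2 / 3 -1 -3]. Elementwise product with the kernel and sum: -1·-2 + 4·1 + 5·-1 + 2·1 + -2·-2 + 3·-1 + -3·2.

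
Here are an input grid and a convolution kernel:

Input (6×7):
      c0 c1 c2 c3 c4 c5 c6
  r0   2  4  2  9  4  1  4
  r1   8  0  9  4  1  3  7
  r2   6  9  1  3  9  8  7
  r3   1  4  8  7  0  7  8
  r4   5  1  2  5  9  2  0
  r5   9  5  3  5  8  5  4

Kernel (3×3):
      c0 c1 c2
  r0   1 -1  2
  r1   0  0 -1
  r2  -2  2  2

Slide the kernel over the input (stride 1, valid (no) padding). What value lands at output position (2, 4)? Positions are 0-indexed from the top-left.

-7

The receptive field on the input at this output position is [9 8 7 / 0 7 8 / 9 2 0]. Elementwise product with the kernel and sum: 9·1 + 8·-1 + 7·2 + 8·-1 + 9·-2 + 2·2 + 0·2.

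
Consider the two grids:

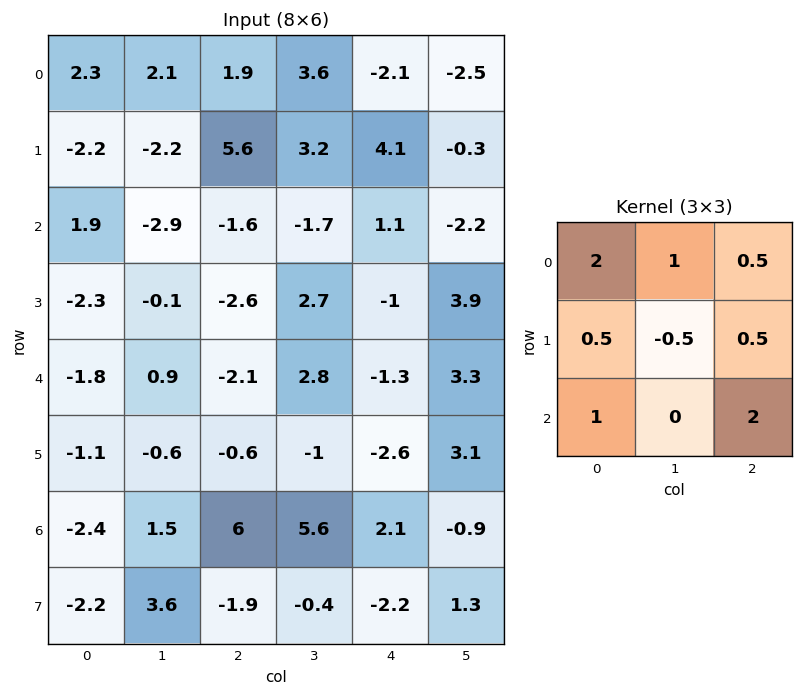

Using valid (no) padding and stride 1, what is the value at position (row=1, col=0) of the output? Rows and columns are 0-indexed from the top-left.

-9.7

The receptive field on the input at this output position is [-2.2 -2.2 5.6 / 1.9 -2.9 -1.6 / -2.3 -0.1 -2.6]. Elementwise product with the kernel and sum: -2.2·2 + -2.2·1 + 5.6·0.5 + 1.9·0.5 + -2.9·-0.5 + -1.6·0.5 + -2.3·1 + -2.6·2.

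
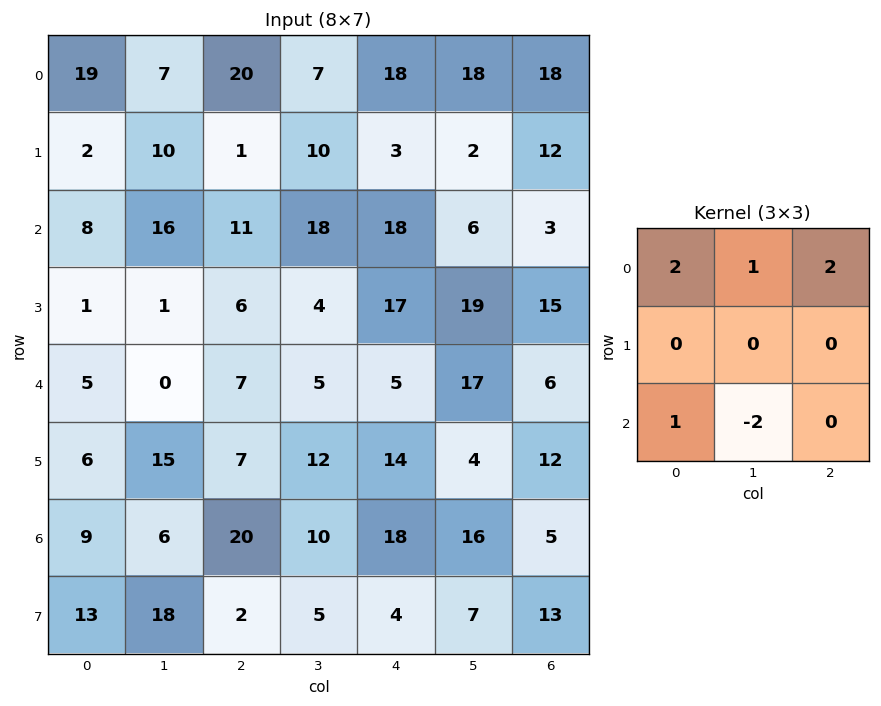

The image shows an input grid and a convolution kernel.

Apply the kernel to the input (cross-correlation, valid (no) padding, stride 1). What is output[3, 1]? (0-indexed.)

The receptive field on the input at this output position is [1 6 4 / 0 7 5 / 15 7 12]. Elementwise product with the kernel and sum: 1·2 + 6·1 + 4·2 + 15·1 + 7·-2.

17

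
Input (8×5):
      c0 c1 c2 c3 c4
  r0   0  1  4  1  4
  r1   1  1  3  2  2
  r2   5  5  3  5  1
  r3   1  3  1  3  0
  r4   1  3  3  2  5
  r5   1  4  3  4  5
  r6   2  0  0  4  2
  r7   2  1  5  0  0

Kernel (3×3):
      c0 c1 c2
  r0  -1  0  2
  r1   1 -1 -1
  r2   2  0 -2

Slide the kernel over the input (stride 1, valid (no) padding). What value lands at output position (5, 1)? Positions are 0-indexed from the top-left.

The receptive field on the input at this output position is [4 3 4 / 0 0 4 / 1 5 0]. Elementwise product with the kernel and sum: 4·-1 + 4·2 + 0·1 + 0·-1 + 4·-1 + 1·2 + 0·-2.

2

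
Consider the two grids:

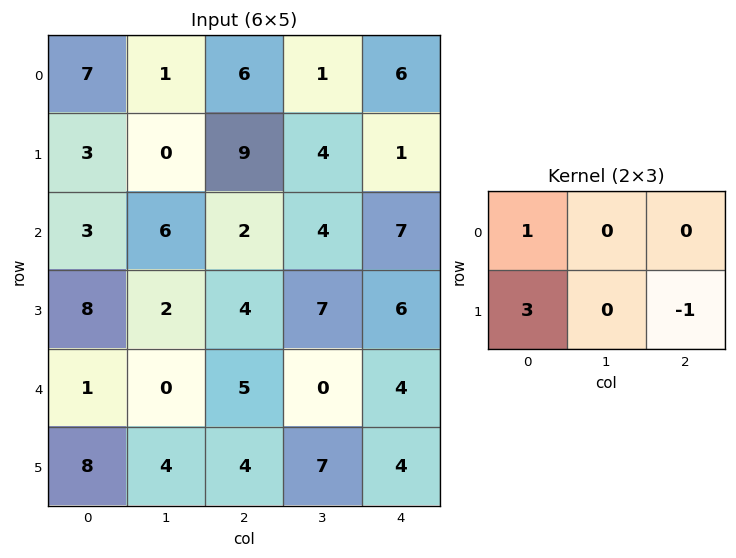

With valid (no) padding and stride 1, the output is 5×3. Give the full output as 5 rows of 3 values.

7 -3 32
10 14 8
23 5 8
6 2 15
21 5 13

Output[0,0]: The receptive field on the input at this output position is [7 1 6 / 3 0 9]. Elementwise product with the kernel and sum: 7·1 + 3·3 + 9·-1.
Output[0,1]: The receptive field on the input at this output position is [1 6 1 / 0 9 4]. Elementwise product with the kernel and sum: 1·1 + 0·3 + 4·-1.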